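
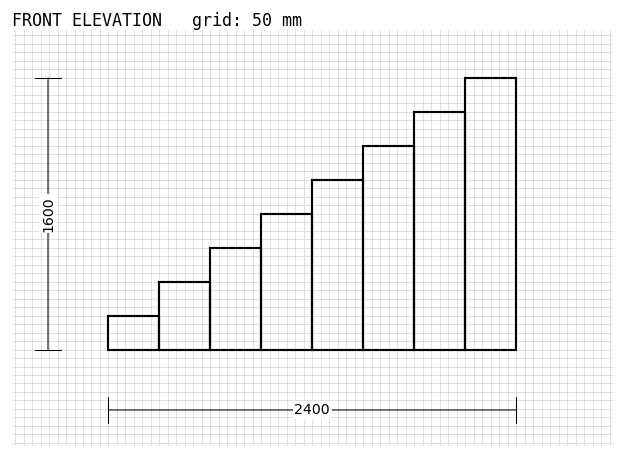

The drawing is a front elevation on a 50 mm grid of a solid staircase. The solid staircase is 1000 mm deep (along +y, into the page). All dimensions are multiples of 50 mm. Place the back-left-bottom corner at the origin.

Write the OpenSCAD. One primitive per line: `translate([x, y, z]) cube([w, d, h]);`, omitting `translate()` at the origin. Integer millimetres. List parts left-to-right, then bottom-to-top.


cube([300, 1000, 200]);
translate([300, 0, 0]) cube([300, 1000, 400]);
translate([600, 0, 0]) cube([300, 1000, 600]);
translate([900, 0, 0]) cube([300, 1000, 800]);
translate([1200, 0, 0]) cube([300, 1000, 1000]);
translate([1500, 0, 0]) cube([300, 1000, 1200]);
translate([1800, 0, 0]) cube([300, 1000, 1400]);
translate([2100, 0, 0]) cube([300, 1000, 1600]);


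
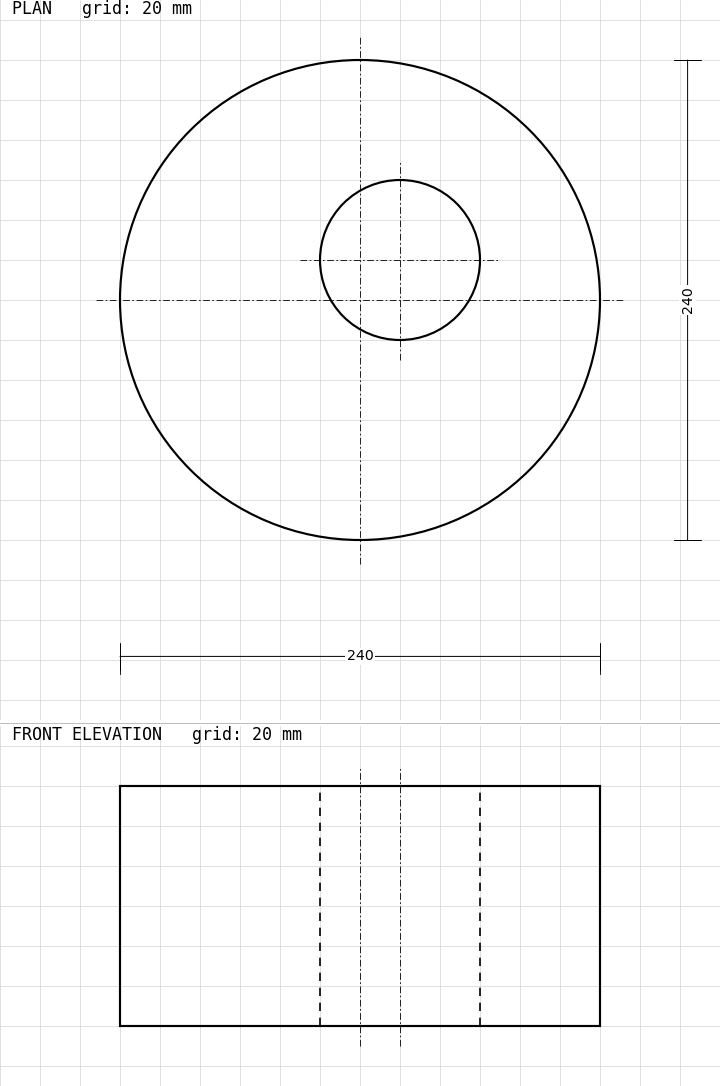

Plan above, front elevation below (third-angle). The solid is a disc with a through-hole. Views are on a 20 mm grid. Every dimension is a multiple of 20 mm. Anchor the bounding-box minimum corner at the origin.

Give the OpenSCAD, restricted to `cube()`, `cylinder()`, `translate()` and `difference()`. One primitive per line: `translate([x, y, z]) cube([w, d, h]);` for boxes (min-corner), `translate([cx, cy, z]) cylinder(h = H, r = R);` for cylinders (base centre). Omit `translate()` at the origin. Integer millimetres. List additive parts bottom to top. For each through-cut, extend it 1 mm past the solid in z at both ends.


difference() {
  translate([120, 120, 0]) cylinder(h = 120, r = 120);
  translate([140, 140, -1]) cylinder(h = 122, r = 40);
}


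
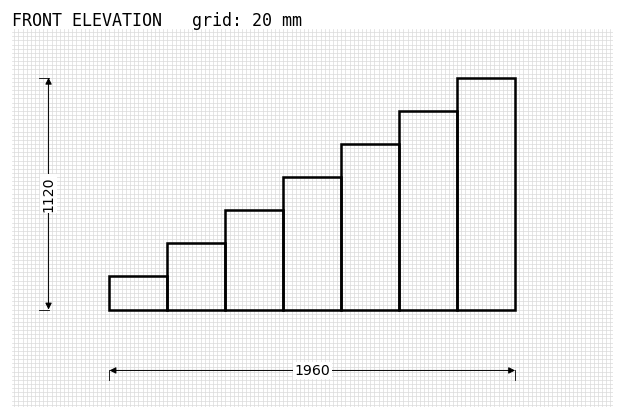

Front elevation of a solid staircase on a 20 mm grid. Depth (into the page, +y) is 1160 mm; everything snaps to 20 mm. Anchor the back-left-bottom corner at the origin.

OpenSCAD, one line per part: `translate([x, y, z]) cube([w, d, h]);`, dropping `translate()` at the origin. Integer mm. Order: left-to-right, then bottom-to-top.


cube([280, 1160, 160]);
translate([280, 0, 0]) cube([280, 1160, 320]);
translate([560, 0, 0]) cube([280, 1160, 480]);
translate([840, 0, 0]) cube([280, 1160, 640]);
translate([1120, 0, 0]) cube([280, 1160, 800]);
translate([1400, 0, 0]) cube([280, 1160, 960]);
translate([1680, 0, 0]) cube([280, 1160, 1120]);


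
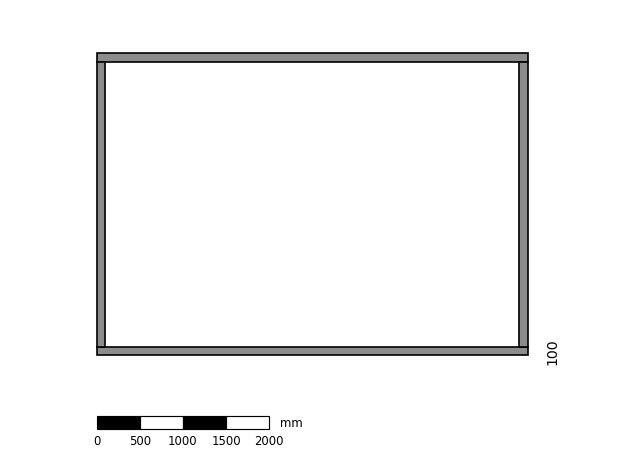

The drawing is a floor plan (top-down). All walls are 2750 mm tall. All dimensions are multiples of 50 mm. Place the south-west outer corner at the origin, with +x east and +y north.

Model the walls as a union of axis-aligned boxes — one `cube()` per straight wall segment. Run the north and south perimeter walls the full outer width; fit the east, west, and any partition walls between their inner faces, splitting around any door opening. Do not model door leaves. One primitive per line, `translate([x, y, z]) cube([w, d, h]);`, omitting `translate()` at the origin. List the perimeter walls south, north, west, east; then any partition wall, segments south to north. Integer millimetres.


cube([5000, 100, 2750]);
translate([0, 3400, 0]) cube([5000, 100, 2750]);
translate([0, 100, 0]) cube([100, 3300, 2750]);
translate([4900, 100, 0]) cube([100, 3300, 2750]);


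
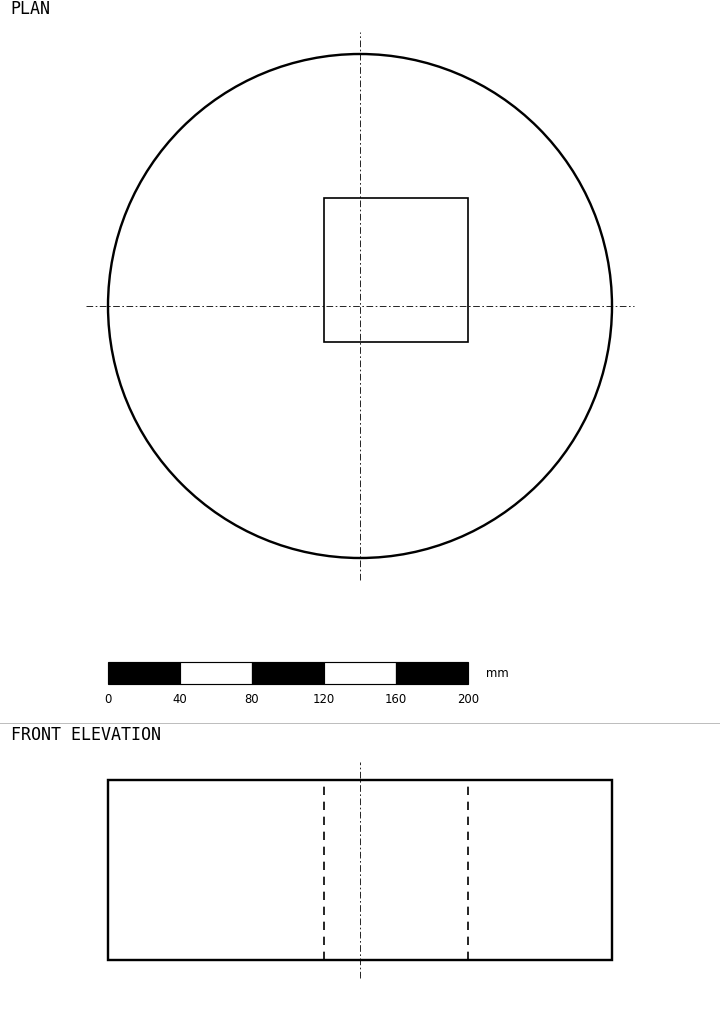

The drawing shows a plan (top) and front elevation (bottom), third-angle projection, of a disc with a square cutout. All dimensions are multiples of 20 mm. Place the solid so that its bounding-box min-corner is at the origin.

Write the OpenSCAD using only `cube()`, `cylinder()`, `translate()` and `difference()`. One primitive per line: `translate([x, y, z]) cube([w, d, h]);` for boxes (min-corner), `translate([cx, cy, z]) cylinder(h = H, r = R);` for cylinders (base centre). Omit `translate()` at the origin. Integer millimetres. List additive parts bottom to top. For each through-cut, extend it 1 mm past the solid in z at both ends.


difference() {
  translate([140, 140, 0]) cylinder(h = 100, r = 140);
  translate([120, 120, -1]) cube([80, 80, 102]);
}


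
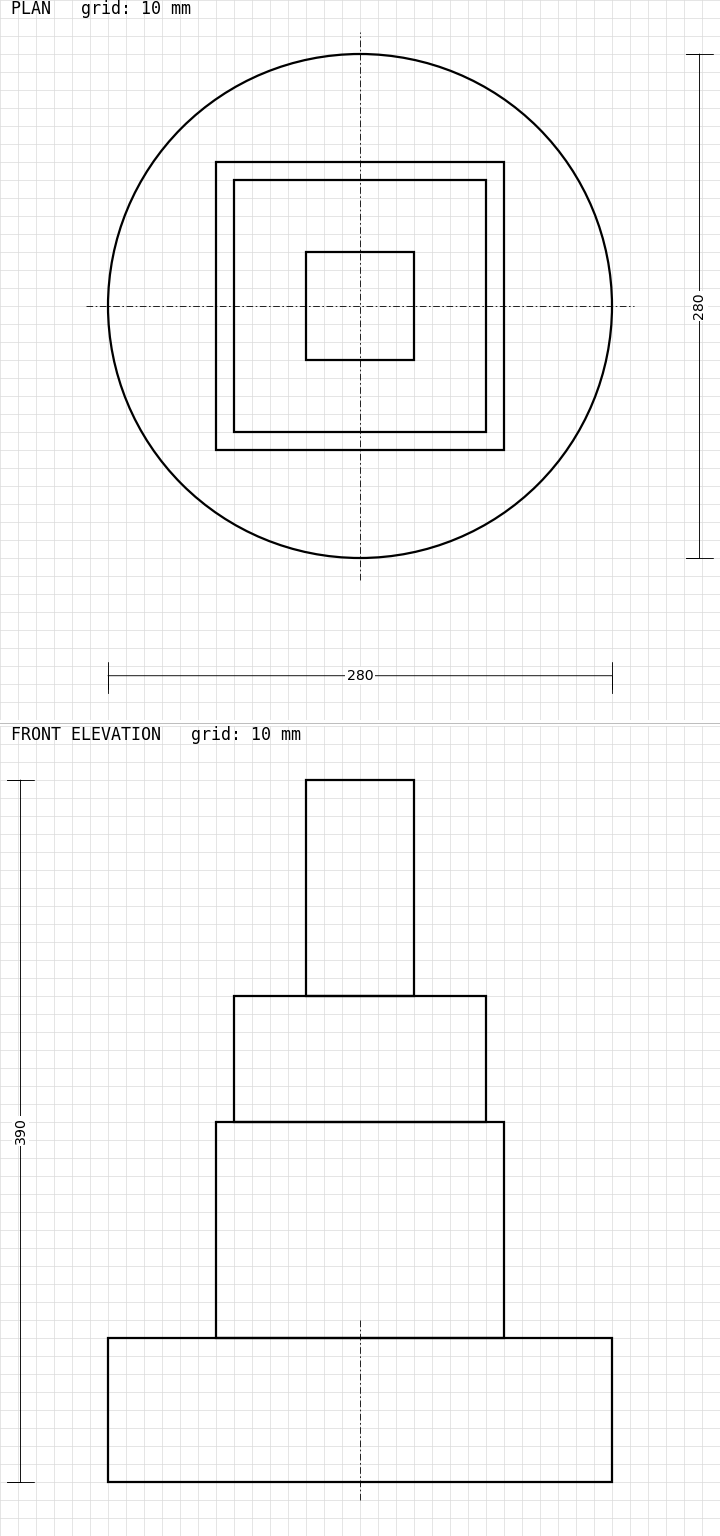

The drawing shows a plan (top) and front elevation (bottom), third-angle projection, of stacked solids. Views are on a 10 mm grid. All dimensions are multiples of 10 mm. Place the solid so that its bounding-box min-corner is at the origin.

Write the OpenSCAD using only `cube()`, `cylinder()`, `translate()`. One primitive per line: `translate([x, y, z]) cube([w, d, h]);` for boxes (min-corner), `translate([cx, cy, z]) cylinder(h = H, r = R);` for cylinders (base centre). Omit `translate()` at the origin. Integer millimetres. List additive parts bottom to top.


translate([140, 140, 0]) cylinder(h = 80, r = 140);
translate([60, 60, 80]) cube([160, 160, 120]);
translate([70, 70, 200]) cube([140, 140, 70]);
translate([110, 110, 270]) cube([60, 60, 120]);


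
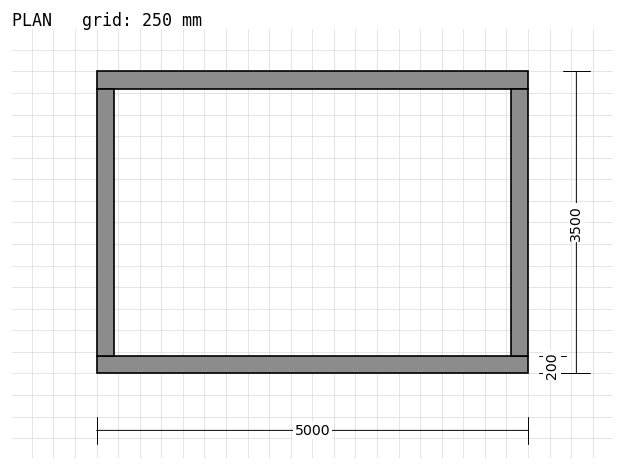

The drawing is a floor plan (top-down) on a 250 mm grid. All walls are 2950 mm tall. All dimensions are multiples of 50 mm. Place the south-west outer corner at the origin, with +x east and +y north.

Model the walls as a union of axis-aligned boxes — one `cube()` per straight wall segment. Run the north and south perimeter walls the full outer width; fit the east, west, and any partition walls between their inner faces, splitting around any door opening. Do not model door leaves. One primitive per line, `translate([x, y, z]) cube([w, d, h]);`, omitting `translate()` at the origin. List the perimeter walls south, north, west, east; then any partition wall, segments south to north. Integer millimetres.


cube([5000, 200, 2950]);
translate([0, 3300, 0]) cube([5000, 200, 2950]);
translate([0, 200, 0]) cube([200, 3100, 2950]);
translate([4800, 200, 0]) cube([200, 3100, 2950]);


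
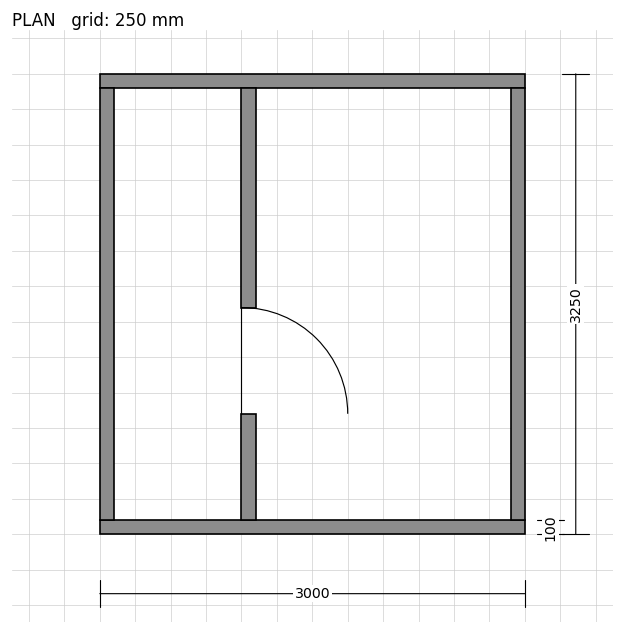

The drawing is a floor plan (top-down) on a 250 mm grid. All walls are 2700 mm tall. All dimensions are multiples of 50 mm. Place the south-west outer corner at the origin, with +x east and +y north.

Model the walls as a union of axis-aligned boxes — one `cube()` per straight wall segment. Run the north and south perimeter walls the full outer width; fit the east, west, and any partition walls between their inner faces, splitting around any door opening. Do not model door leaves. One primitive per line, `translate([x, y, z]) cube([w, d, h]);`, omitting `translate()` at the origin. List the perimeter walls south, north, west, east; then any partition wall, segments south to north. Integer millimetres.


cube([3000, 100, 2700]);
translate([0, 3150, 0]) cube([3000, 100, 2700]);
translate([0, 100, 0]) cube([100, 3050, 2700]);
translate([2900, 100, 0]) cube([100, 3050, 2700]);
translate([1000, 100, 0]) cube([100, 750, 2700]);
translate([1000, 1600, 0]) cube([100, 1550, 2700]);


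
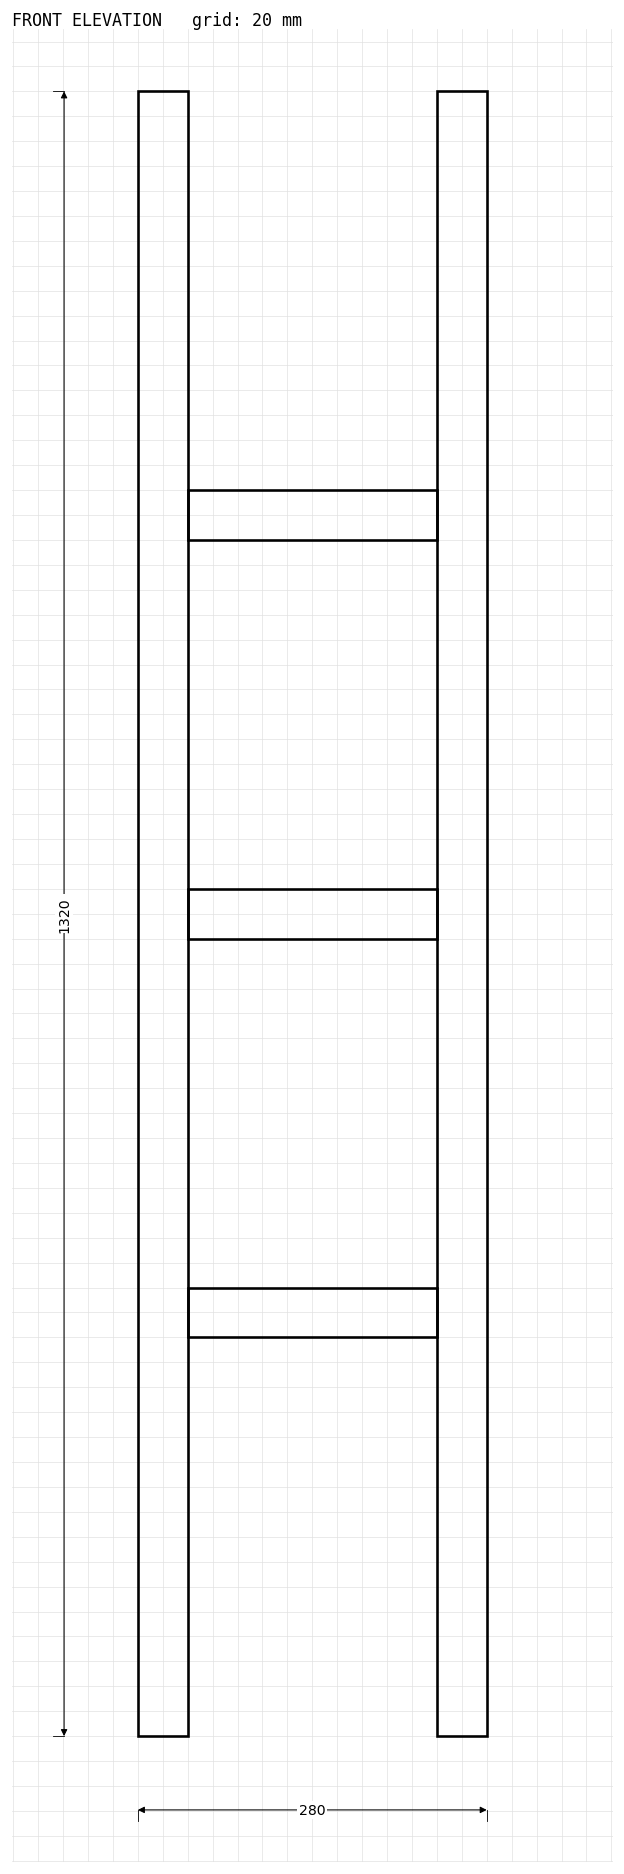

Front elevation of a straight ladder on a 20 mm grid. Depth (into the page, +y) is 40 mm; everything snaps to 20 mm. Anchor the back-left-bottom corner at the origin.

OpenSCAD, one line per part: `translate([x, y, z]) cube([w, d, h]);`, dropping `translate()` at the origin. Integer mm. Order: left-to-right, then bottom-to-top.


cube([40, 40, 1320]);
translate([40, 0, 320]) cube([200, 40, 40]);
translate([40, 0, 640]) cube([200, 40, 40]);
translate([40, 0, 960]) cube([200, 40, 40]);
translate([240, 0, 0]) cube([40, 40, 1320]);


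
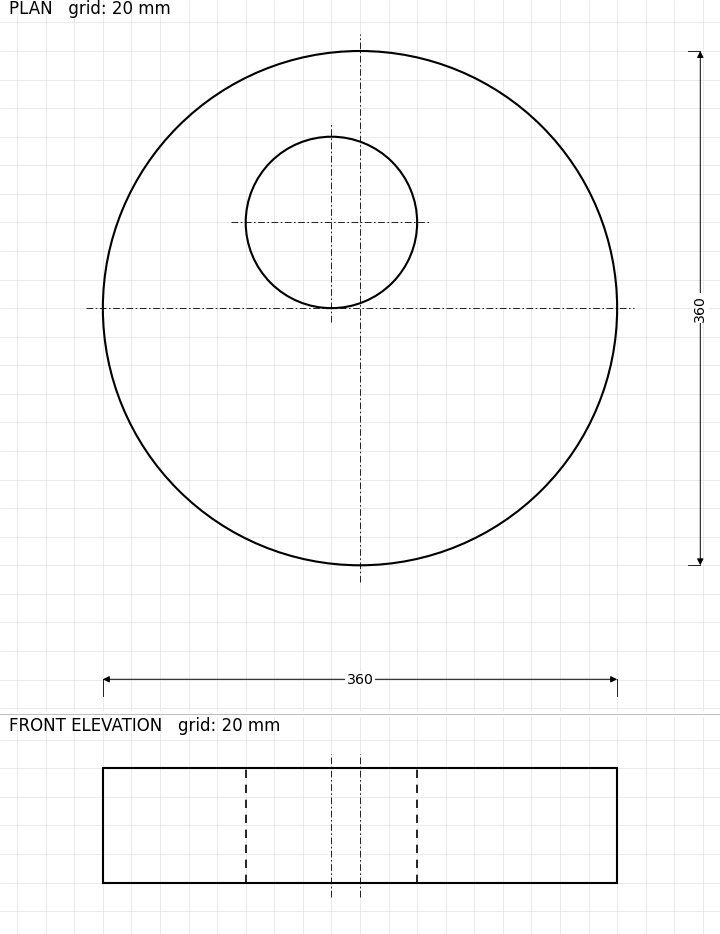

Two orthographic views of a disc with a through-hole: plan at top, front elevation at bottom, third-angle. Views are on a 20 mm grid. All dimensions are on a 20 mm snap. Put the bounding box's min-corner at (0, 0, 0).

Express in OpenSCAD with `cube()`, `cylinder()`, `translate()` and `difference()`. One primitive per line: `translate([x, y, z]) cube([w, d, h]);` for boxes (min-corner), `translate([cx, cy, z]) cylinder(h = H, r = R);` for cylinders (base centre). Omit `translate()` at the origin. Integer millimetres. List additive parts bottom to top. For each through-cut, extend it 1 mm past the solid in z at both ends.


difference() {
  translate([180, 180, 0]) cylinder(h = 80, r = 180);
  translate([160, 240, -1]) cylinder(h = 82, r = 60);
}


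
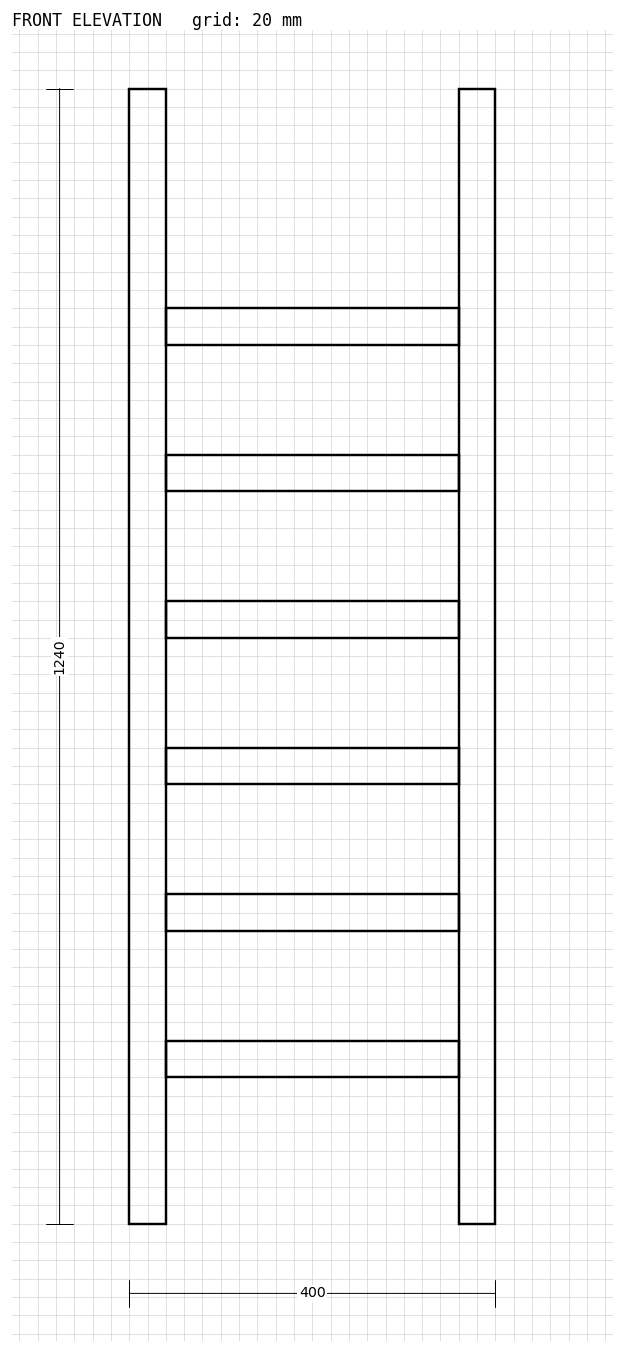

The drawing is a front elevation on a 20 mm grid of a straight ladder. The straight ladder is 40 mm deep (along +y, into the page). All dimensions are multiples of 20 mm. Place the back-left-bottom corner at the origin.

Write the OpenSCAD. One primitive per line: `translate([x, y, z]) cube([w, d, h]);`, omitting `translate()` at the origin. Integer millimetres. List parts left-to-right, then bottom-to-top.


cube([40, 40, 1240]);
translate([40, 0, 160]) cube([320, 40, 40]);
translate([40, 0, 320]) cube([320, 40, 40]);
translate([40, 0, 480]) cube([320, 40, 40]);
translate([40, 0, 640]) cube([320, 40, 40]);
translate([40, 0, 800]) cube([320, 40, 40]);
translate([40, 0, 960]) cube([320, 40, 40]);
translate([360, 0, 0]) cube([40, 40, 1240]);


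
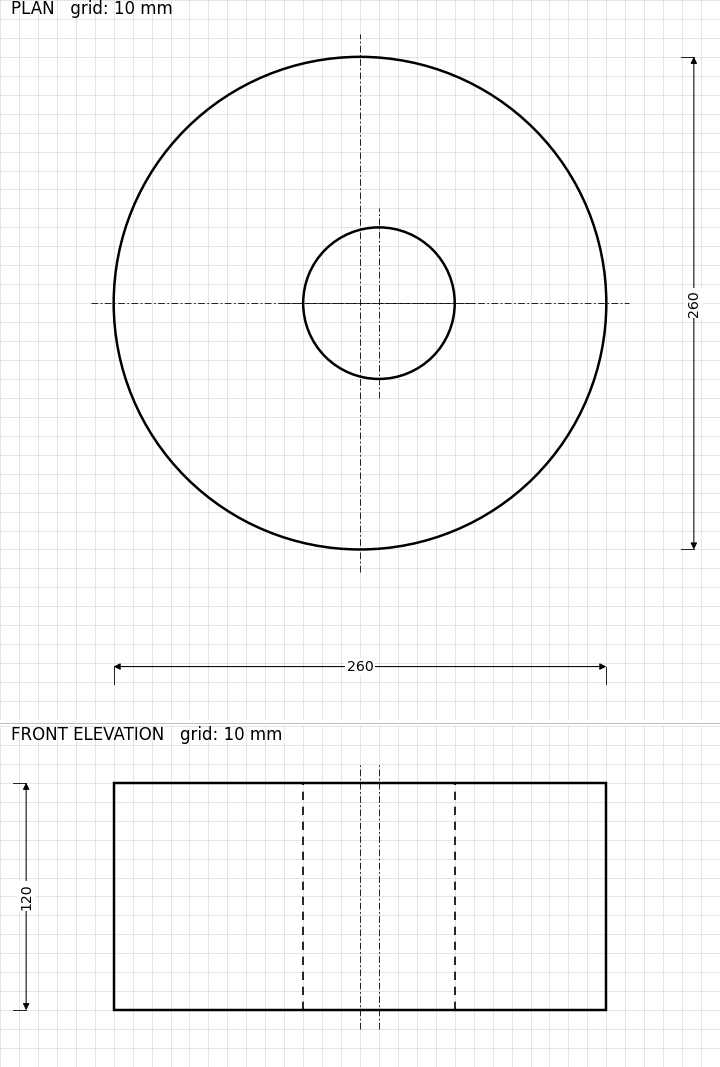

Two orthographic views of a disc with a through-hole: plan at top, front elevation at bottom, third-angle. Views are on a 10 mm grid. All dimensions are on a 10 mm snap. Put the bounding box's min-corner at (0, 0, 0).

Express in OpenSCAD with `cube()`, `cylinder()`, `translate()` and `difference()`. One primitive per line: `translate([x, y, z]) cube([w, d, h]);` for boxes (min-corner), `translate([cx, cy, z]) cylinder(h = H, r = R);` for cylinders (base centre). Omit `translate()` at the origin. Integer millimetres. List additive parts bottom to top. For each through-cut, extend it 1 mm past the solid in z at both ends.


difference() {
  translate([130, 130, 0]) cylinder(h = 120, r = 130);
  translate([140, 130, -1]) cylinder(h = 122, r = 40);
}


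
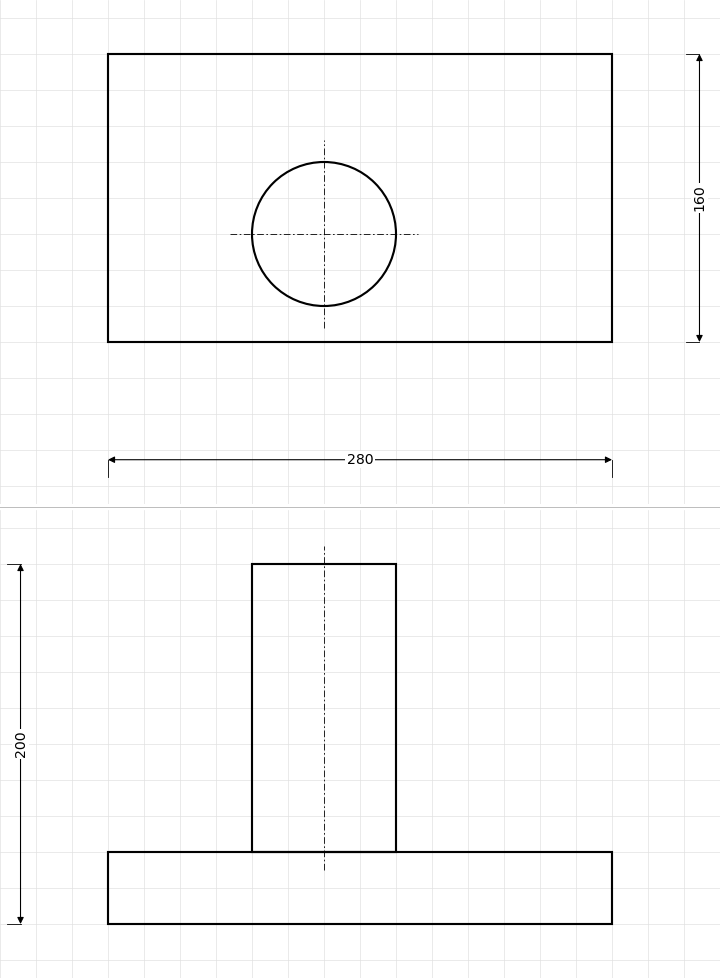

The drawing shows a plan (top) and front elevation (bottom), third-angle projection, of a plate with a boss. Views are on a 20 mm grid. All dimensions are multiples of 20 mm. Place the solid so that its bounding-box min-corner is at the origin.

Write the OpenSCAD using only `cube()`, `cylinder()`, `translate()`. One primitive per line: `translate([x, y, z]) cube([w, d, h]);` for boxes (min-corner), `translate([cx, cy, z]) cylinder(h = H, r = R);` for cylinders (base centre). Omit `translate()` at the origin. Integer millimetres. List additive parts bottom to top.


cube([280, 160, 40]);
translate([120, 60, 40]) cylinder(h = 160, r = 40);


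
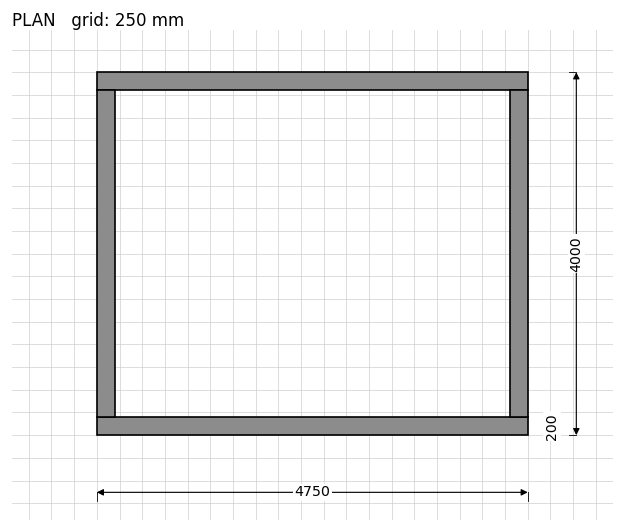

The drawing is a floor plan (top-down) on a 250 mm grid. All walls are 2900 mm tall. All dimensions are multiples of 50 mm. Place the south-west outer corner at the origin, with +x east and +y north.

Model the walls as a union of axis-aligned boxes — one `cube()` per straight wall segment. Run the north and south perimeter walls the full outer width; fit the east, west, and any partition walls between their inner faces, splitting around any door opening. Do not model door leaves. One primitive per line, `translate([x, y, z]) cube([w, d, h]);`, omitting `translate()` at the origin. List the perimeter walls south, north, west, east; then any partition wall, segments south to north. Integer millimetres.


cube([4750, 200, 2900]);
translate([0, 3800, 0]) cube([4750, 200, 2900]);
translate([0, 200, 0]) cube([200, 3600, 2900]);
translate([4550, 200, 0]) cube([200, 3600, 2900]);


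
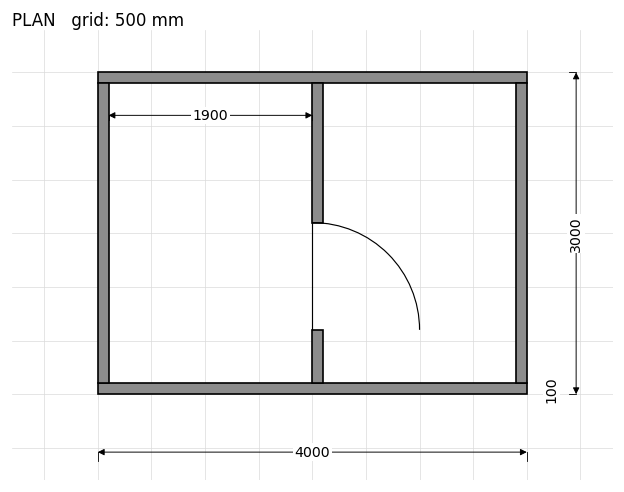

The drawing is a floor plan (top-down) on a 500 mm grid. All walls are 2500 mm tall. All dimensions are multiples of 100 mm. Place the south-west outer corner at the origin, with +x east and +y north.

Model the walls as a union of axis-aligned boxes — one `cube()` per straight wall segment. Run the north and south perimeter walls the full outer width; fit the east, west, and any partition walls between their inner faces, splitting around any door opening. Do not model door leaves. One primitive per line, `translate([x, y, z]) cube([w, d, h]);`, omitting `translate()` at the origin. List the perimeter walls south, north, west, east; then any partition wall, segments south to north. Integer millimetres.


cube([4000, 100, 2500]);
translate([0, 2900, 0]) cube([4000, 100, 2500]);
translate([0, 100, 0]) cube([100, 2800, 2500]);
translate([3900, 100, 0]) cube([100, 2800, 2500]);
translate([2000, 100, 0]) cube([100, 500, 2500]);
translate([2000, 1600, 0]) cube([100, 1300, 2500]);


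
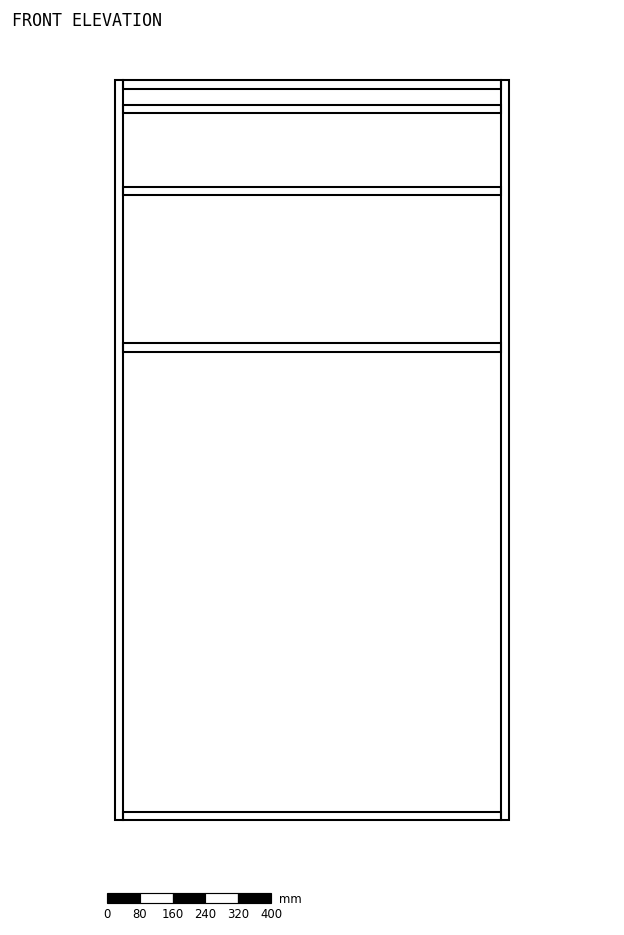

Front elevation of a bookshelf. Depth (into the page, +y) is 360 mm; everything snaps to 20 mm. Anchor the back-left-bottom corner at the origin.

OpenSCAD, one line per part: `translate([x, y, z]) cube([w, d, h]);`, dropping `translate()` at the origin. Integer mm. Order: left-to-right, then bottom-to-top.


cube([20, 360, 1800]);
translate([20, 0, 0]) cube([920, 360, 20]);
translate([20, 0, 1140]) cube([920, 360, 20]);
translate([20, 0, 1520]) cube([920, 360, 20]);
translate([20, 0, 1720]) cube([920, 360, 20]);
translate([20, 0, 1780]) cube([920, 360, 20]);
translate([940, 0, 0]) cube([20, 360, 1800]);


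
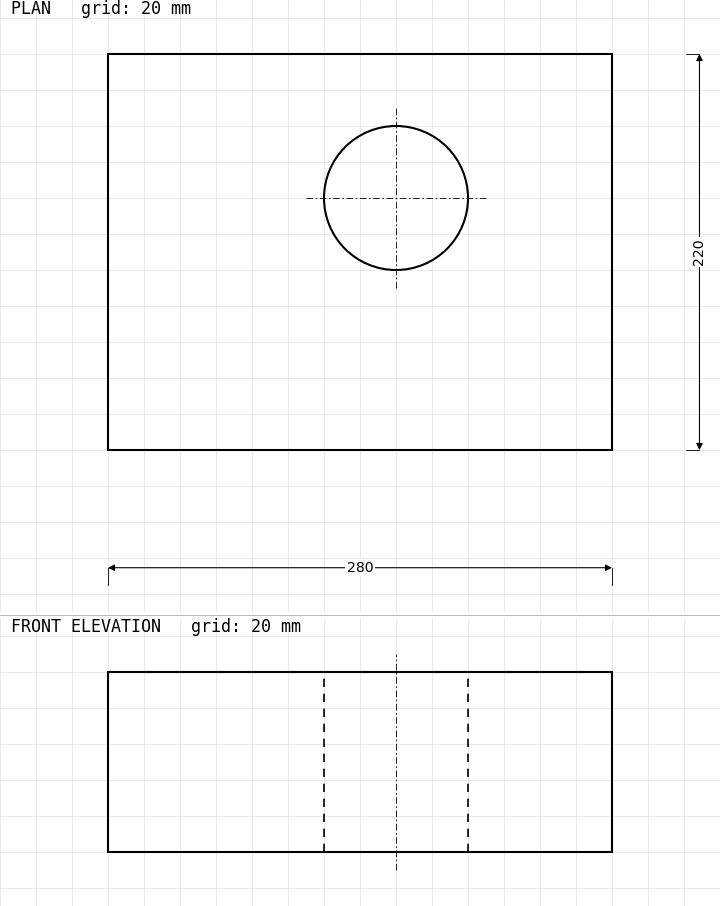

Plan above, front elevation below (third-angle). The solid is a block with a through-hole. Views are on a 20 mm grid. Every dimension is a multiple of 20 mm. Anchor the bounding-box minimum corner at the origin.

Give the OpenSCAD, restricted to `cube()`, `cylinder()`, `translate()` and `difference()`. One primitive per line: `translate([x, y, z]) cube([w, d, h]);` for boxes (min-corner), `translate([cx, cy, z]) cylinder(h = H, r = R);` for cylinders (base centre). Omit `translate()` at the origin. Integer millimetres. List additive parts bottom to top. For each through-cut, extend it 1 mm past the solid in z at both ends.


difference() {
  cube([280, 220, 100]);
  translate([160, 140, -1]) cylinder(h = 102, r = 40);
}


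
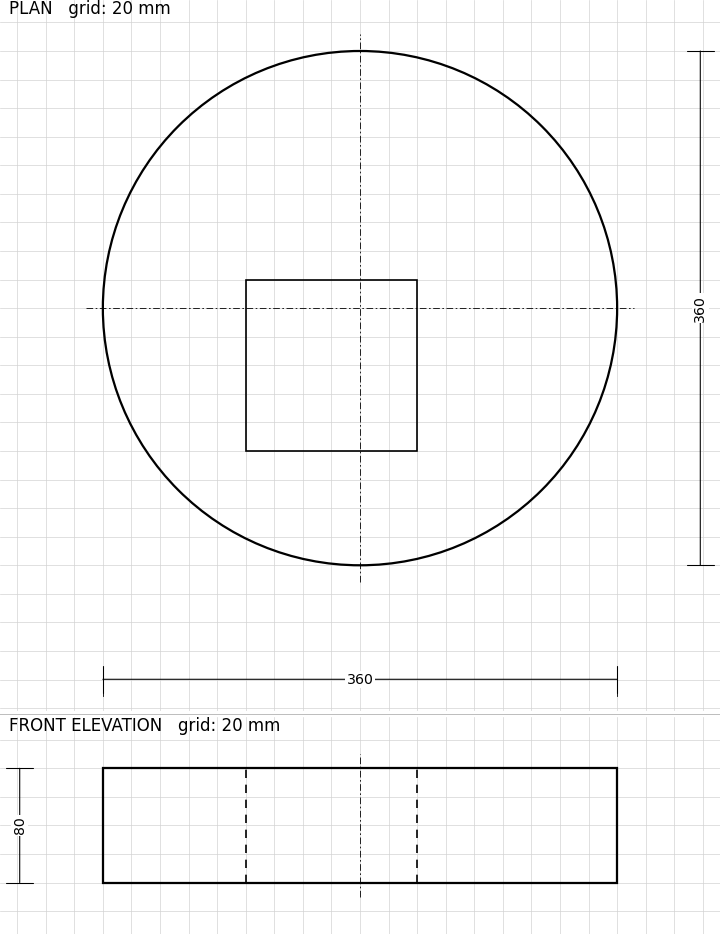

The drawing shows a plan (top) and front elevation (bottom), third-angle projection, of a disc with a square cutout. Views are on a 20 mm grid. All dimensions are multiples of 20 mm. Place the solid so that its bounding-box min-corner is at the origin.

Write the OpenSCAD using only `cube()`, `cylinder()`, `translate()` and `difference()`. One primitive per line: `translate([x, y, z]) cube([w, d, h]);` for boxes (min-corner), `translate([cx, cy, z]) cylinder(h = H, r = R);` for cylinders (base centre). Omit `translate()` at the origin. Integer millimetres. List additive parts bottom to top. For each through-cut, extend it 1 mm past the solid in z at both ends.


difference() {
  translate([180, 180, 0]) cylinder(h = 80, r = 180);
  translate([100, 80, -1]) cube([120, 120, 82]);
}


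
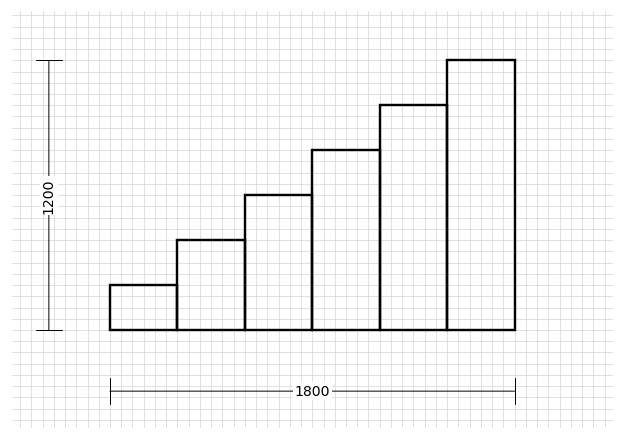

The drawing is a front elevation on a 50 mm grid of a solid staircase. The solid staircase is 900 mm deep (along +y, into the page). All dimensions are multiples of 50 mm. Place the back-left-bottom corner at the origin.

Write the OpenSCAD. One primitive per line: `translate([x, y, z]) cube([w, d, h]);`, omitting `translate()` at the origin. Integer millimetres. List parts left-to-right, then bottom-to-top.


cube([300, 900, 200]);
translate([300, 0, 0]) cube([300, 900, 400]);
translate([600, 0, 0]) cube([300, 900, 600]);
translate([900, 0, 0]) cube([300, 900, 800]);
translate([1200, 0, 0]) cube([300, 900, 1000]);
translate([1500, 0, 0]) cube([300, 900, 1200]);


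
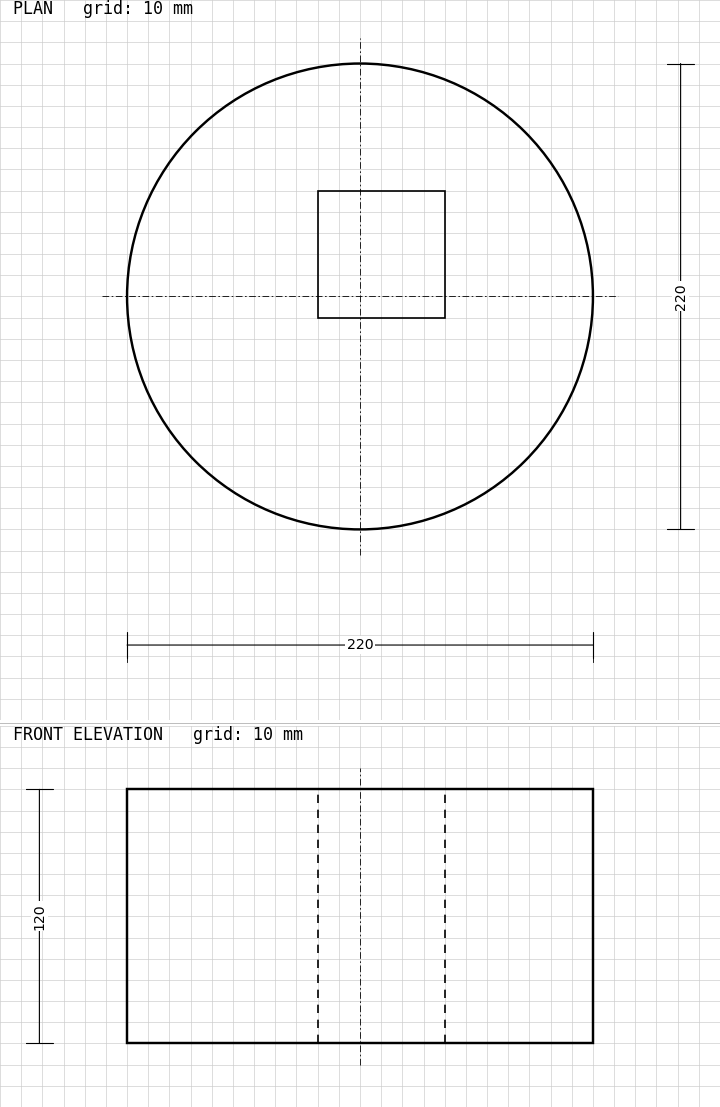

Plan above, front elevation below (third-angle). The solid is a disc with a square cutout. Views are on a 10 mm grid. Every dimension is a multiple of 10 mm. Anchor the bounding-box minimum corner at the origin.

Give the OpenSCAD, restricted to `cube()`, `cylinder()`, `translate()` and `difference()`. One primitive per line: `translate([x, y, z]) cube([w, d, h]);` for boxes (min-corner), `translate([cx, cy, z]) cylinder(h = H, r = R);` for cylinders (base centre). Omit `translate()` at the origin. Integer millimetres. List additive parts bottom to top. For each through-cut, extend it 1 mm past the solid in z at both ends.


difference() {
  translate([110, 110, 0]) cylinder(h = 120, r = 110);
  translate([90, 100, -1]) cube([60, 60, 122]);
}


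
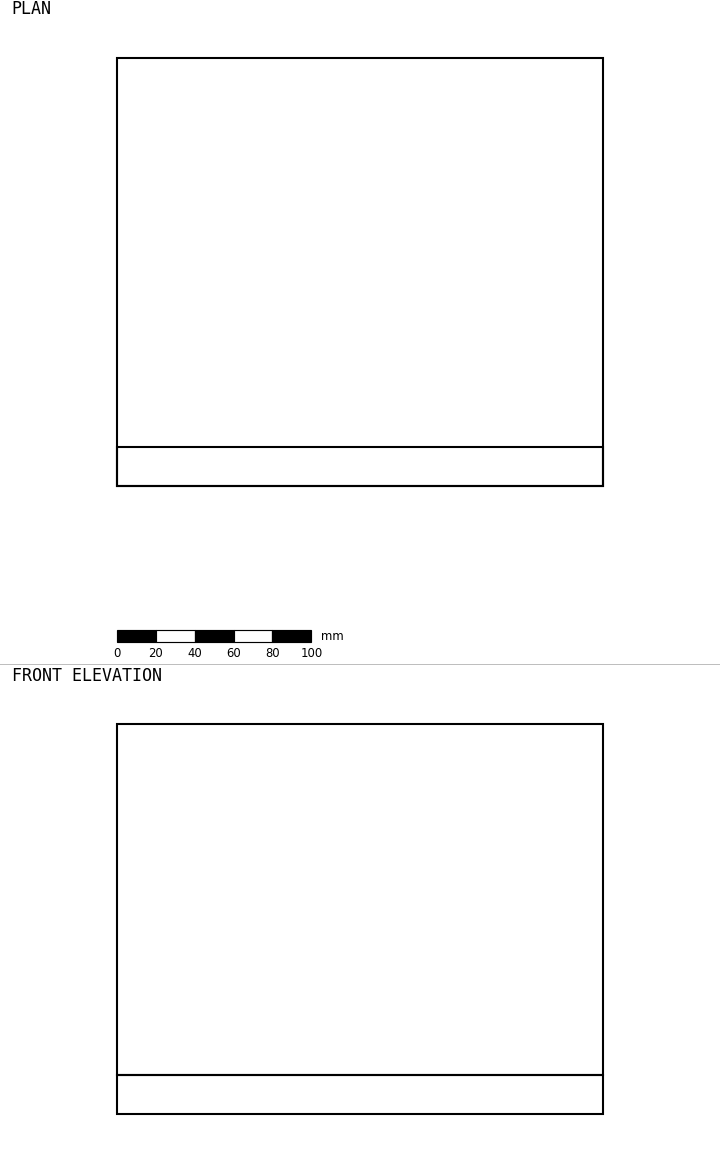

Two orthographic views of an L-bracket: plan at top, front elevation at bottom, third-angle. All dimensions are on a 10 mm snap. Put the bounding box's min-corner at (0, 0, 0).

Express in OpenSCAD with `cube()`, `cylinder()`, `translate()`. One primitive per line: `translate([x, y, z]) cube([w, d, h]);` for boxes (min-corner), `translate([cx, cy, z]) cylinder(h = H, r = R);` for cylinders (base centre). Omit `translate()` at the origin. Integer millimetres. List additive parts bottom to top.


cube([250, 220, 20]);
translate([0, 0, 20]) cube([250, 20, 180]);


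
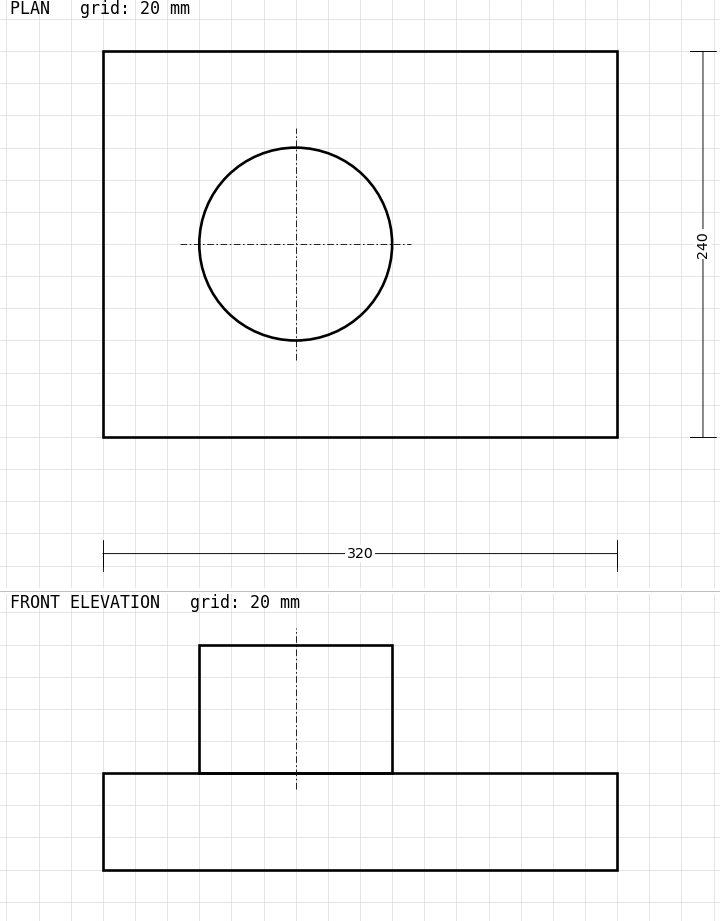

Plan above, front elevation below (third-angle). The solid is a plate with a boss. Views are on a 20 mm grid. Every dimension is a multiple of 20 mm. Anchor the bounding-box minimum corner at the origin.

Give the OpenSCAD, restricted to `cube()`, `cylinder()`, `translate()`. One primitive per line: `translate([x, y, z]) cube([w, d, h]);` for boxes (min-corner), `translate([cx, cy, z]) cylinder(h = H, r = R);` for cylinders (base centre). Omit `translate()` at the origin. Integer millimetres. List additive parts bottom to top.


cube([320, 240, 60]);
translate([120, 120, 60]) cylinder(h = 80, r = 60);


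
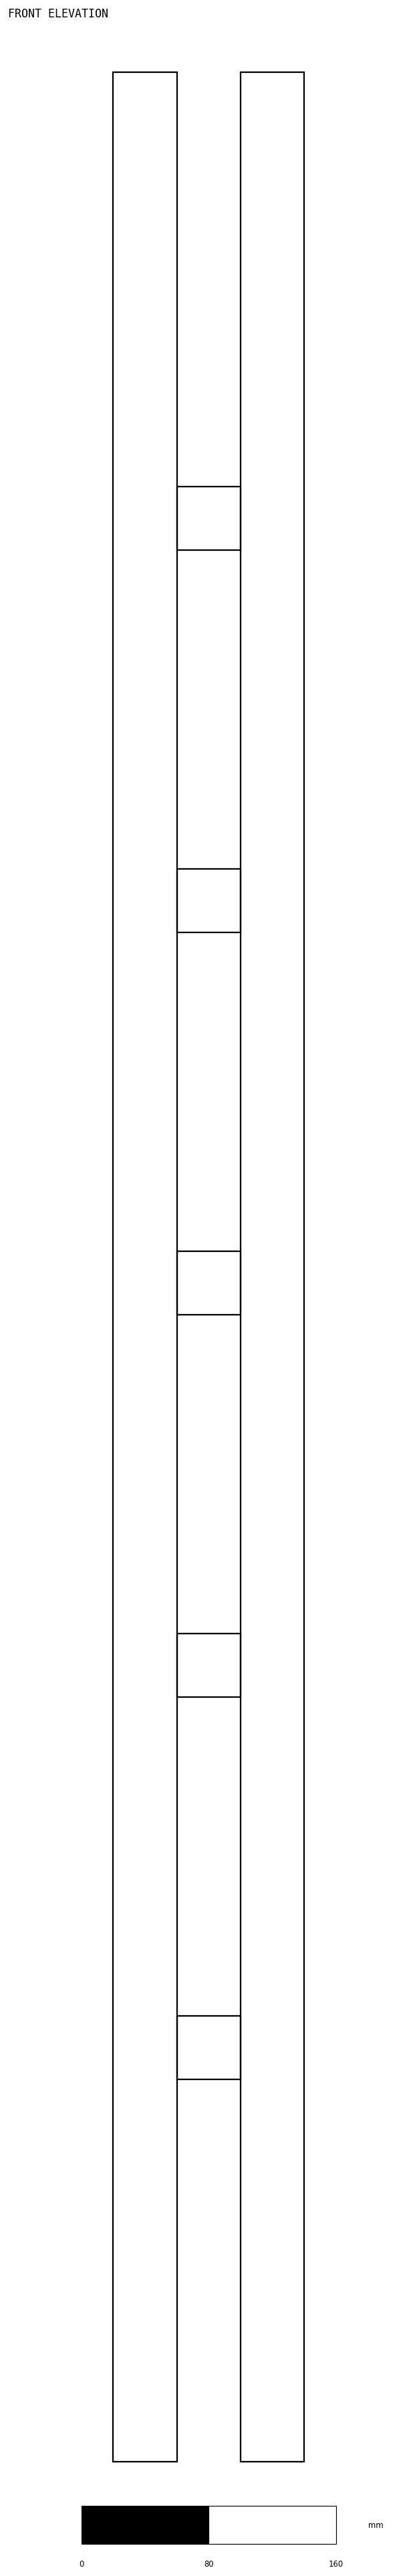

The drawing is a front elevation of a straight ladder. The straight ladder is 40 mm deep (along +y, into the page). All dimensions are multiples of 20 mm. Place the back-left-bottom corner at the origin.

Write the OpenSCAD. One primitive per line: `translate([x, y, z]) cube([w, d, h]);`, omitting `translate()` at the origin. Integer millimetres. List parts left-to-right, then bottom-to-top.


cube([40, 40, 1500]);
translate([40, 0, 240]) cube([40, 40, 40]);
translate([40, 0, 480]) cube([40, 40, 40]);
translate([40, 0, 720]) cube([40, 40, 40]);
translate([40, 0, 960]) cube([40, 40, 40]);
translate([40, 0, 1200]) cube([40, 40, 40]);
translate([80, 0, 0]) cube([40, 40, 1500]);


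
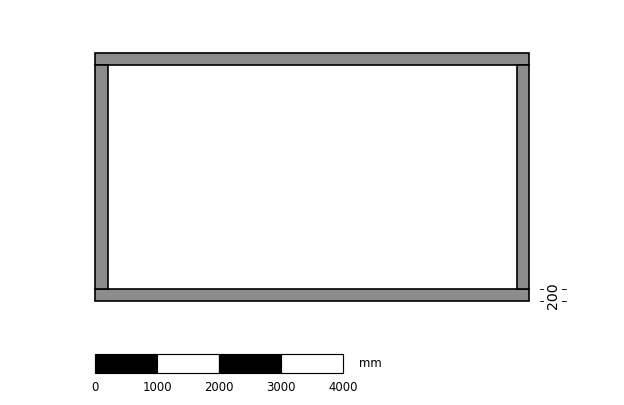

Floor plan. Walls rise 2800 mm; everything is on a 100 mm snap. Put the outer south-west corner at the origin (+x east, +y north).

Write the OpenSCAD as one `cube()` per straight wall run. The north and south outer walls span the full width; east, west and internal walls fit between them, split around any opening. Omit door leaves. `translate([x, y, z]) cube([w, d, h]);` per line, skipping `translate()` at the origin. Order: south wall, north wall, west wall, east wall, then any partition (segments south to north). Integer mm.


cube([7000, 200, 2800]);
translate([0, 3800, 0]) cube([7000, 200, 2800]);
translate([0, 200, 0]) cube([200, 3600, 2800]);
translate([6800, 200, 0]) cube([200, 3600, 2800]);


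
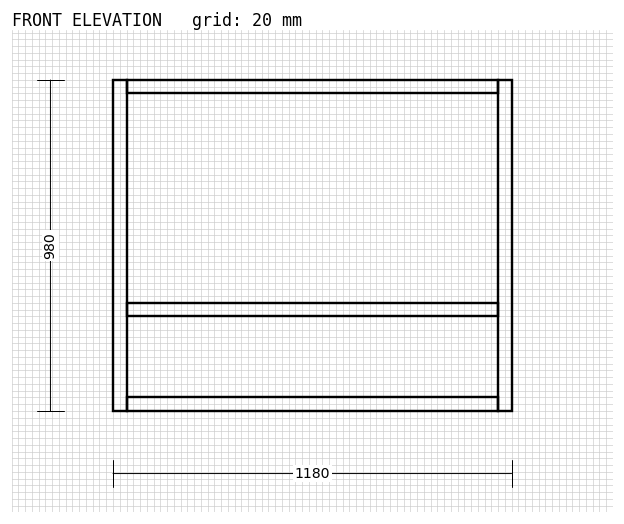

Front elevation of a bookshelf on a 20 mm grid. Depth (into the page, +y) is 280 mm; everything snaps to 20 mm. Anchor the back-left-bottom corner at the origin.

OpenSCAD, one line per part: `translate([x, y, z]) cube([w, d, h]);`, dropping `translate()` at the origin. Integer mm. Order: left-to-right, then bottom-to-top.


cube([40, 280, 980]);
translate([40, 0, 0]) cube([1100, 280, 40]);
translate([40, 0, 280]) cube([1100, 280, 40]);
translate([40, 0, 940]) cube([1100, 280, 40]);
translate([1140, 0, 0]) cube([40, 280, 980]);


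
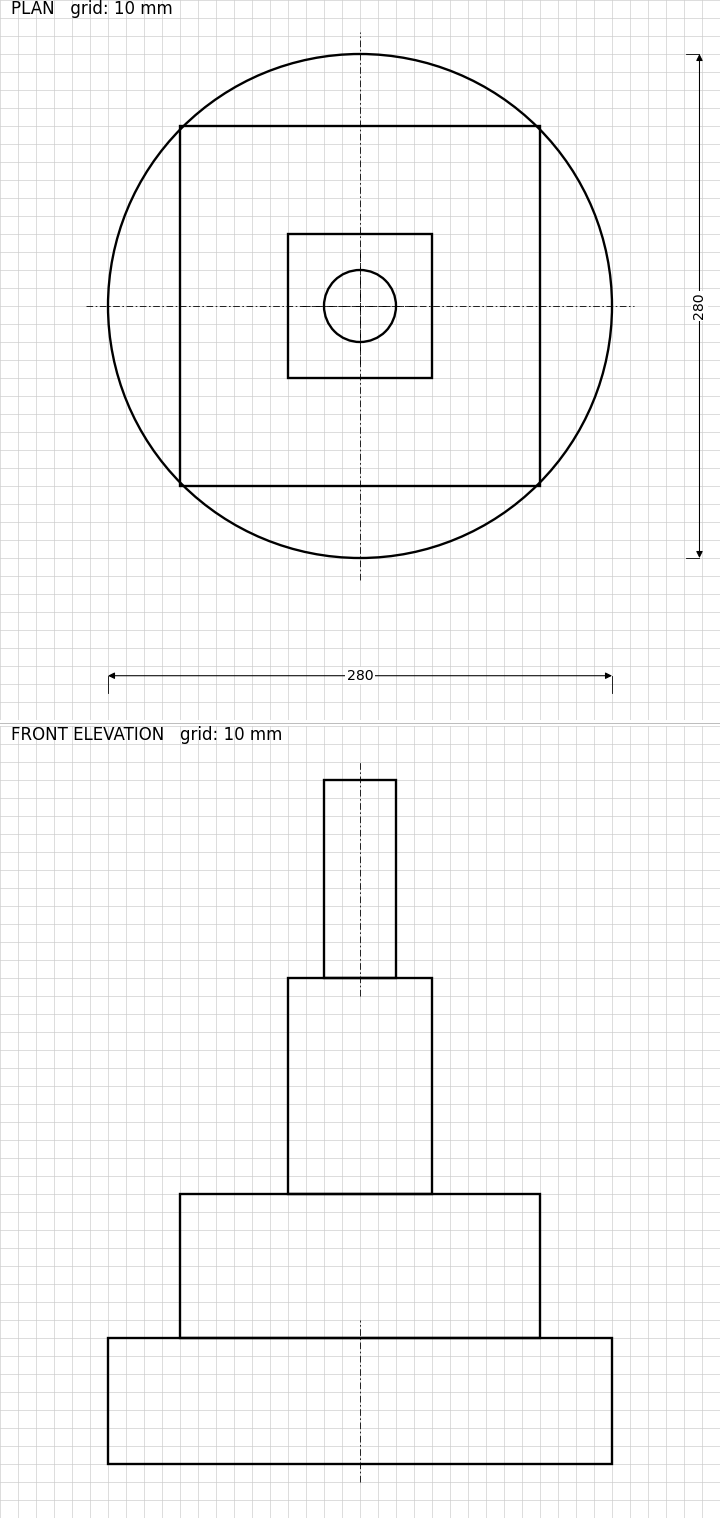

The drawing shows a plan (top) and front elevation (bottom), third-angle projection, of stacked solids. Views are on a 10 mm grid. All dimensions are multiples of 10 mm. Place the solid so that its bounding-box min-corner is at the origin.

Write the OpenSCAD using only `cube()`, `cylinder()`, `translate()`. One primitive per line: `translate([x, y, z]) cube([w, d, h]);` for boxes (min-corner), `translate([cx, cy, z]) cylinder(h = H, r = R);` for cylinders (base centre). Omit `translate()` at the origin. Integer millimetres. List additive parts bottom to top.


translate([140, 140, 0]) cylinder(h = 70, r = 140);
translate([40, 40, 70]) cube([200, 200, 80]);
translate([100, 100, 150]) cube([80, 80, 120]);
translate([140, 140, 270]) cylinder(h = 110, r = 20);


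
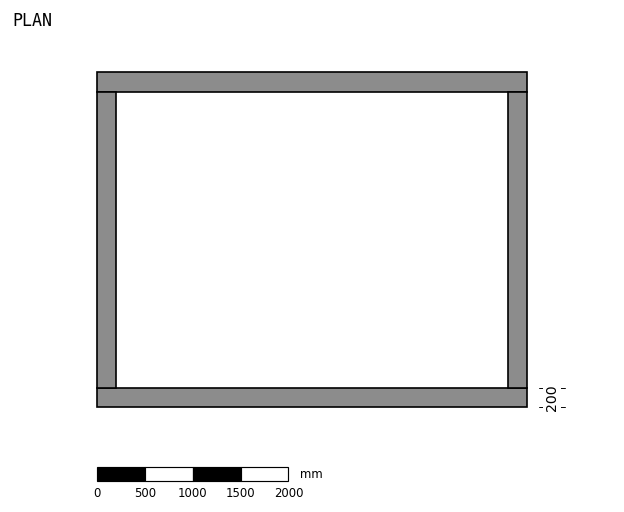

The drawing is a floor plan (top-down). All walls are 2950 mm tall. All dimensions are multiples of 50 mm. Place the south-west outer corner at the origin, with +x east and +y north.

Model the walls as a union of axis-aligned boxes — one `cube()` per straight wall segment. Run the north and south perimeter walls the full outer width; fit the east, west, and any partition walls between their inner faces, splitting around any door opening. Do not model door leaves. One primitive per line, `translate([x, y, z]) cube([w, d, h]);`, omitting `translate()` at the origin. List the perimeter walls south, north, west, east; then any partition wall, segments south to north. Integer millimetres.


cube([4500, 200, 2950]);
translate([0, 3300, 0]) cube([4500, 200, 2950]);
translate([0, 200, 0]) cube([200, 3100, 2950]);
translate([4300, 200, 0]) cube([200, 3100, 2950]);


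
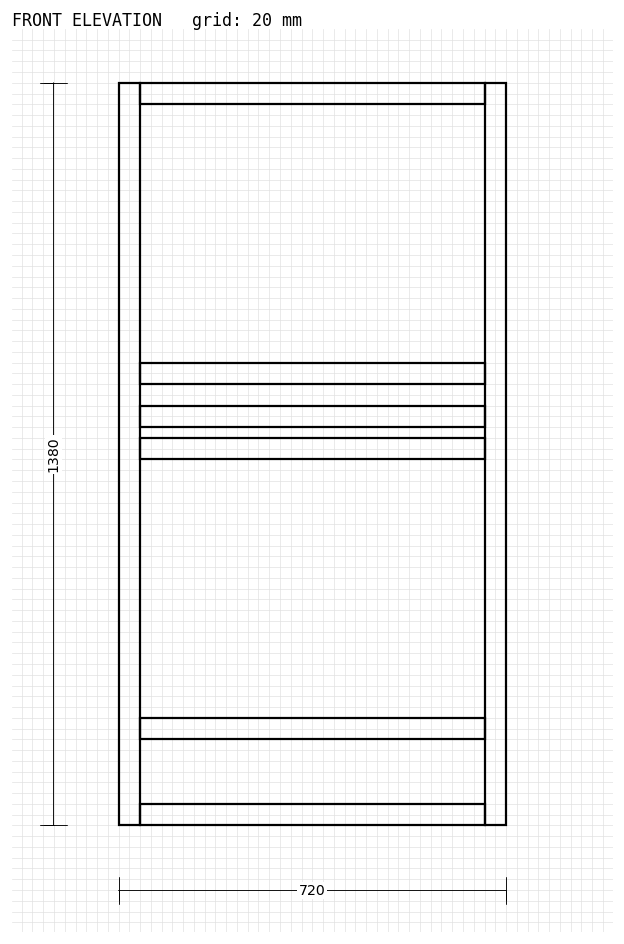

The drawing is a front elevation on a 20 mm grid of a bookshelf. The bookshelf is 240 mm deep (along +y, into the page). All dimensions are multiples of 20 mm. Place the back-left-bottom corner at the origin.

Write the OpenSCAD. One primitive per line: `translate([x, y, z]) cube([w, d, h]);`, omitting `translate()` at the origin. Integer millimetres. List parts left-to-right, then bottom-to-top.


cube([40, 240, 1380]);
translate([40, 0, 0]) cube([640, 240, 40]);
translate([40, 0, 160]) cube([640, 240, 40]);
translate([40, 0, 680]) cube([640, 240, 40]);
translate([40, 0, 740]) cube([640, 240, 40]);
translate([40, 0, 820]) cube([640, 240, 40]);
translate([40, 0, 1340]) cube([640, 240, 40]);
translate([680, 0, 0]) cube([40, 240, 1380]);


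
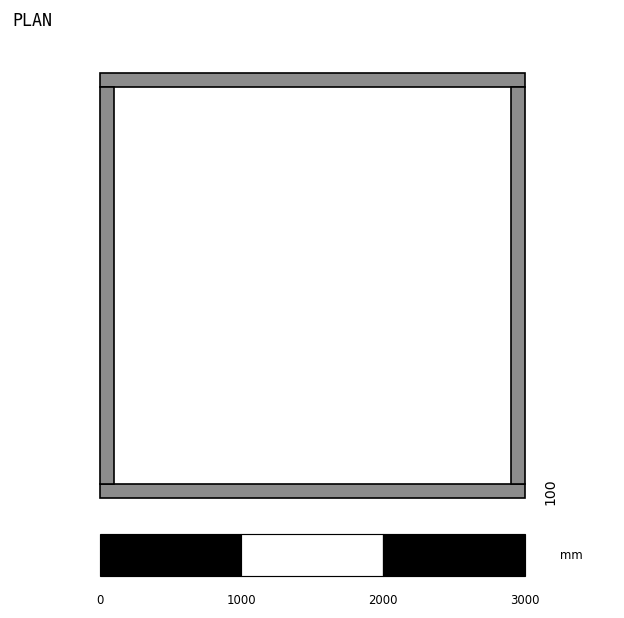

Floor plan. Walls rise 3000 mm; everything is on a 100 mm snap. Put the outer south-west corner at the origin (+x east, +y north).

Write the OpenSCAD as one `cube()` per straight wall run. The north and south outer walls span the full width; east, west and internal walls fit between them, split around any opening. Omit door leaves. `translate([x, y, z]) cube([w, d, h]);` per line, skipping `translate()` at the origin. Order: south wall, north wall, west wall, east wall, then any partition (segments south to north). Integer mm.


cube([3000, 100, 3000]);
translate([0, 2900, 0]) cube([3000, 100, 3000]);
translate([0, 100, 0]) cube([100, 2800, 3000]);
translate([2900, 100, 0]) cube([100, 2800, 3000]);


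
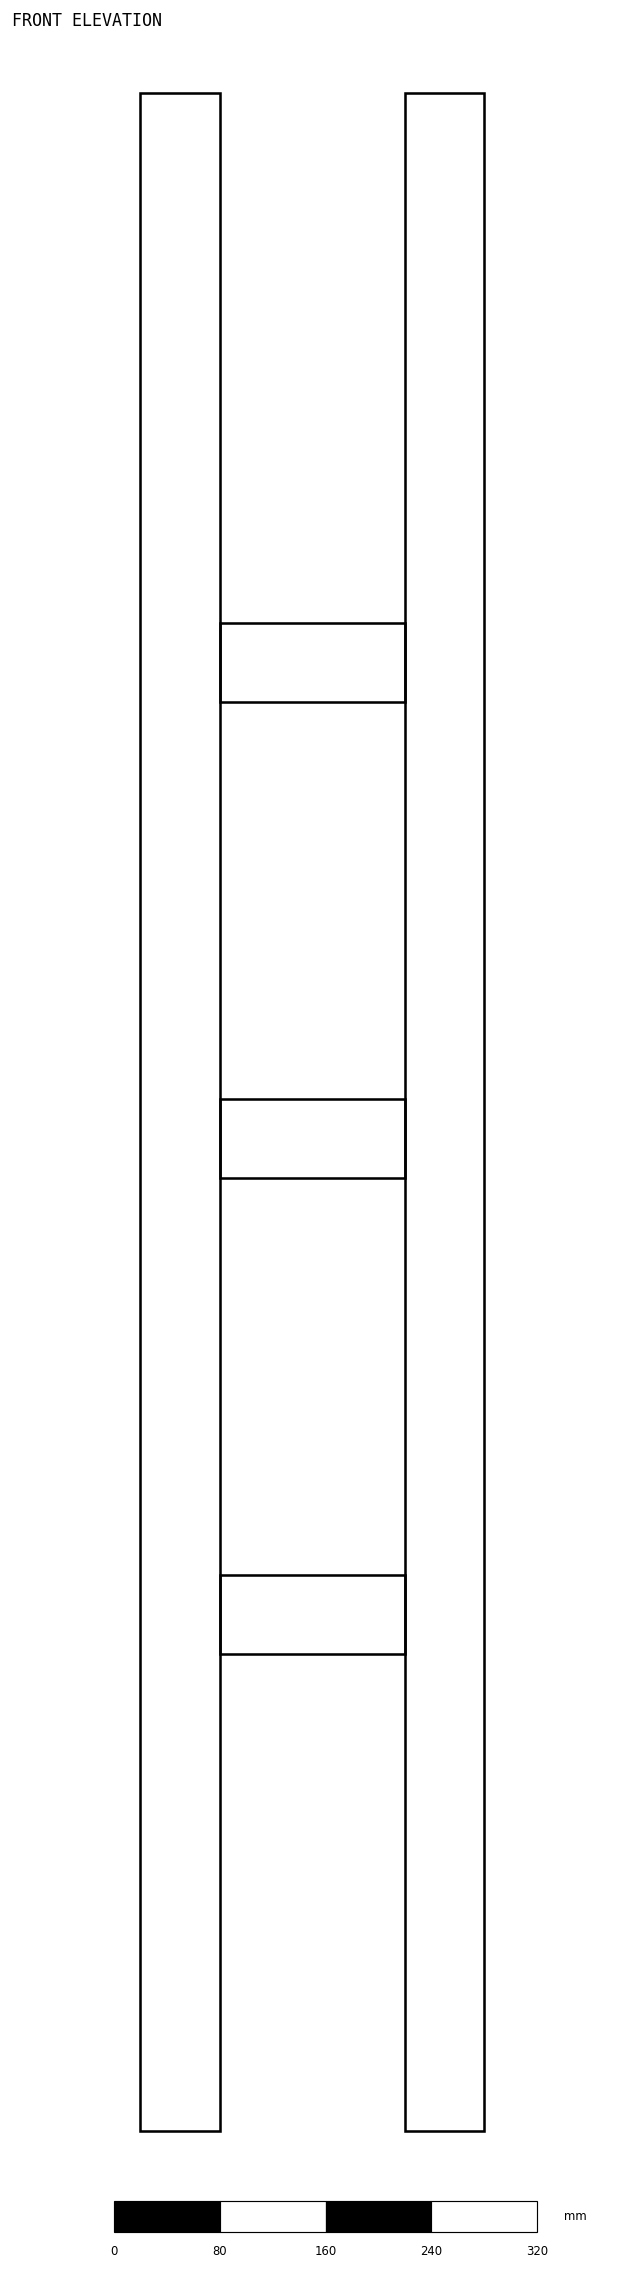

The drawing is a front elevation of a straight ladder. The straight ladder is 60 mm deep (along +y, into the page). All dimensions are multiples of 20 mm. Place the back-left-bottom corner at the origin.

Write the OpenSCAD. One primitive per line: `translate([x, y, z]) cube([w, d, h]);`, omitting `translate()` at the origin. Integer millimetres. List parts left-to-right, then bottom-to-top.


cube([60, 60, 1540]);
translate([60, 0, 360]) cube([140, 60, 60]);
translate([60, 0, 720]) cube([140, 60, 60]);
translate([60, 0, 1080]) cube([140, 60, 60]);
translate([200, 0, 0]) cube([60, 60, 1540]);


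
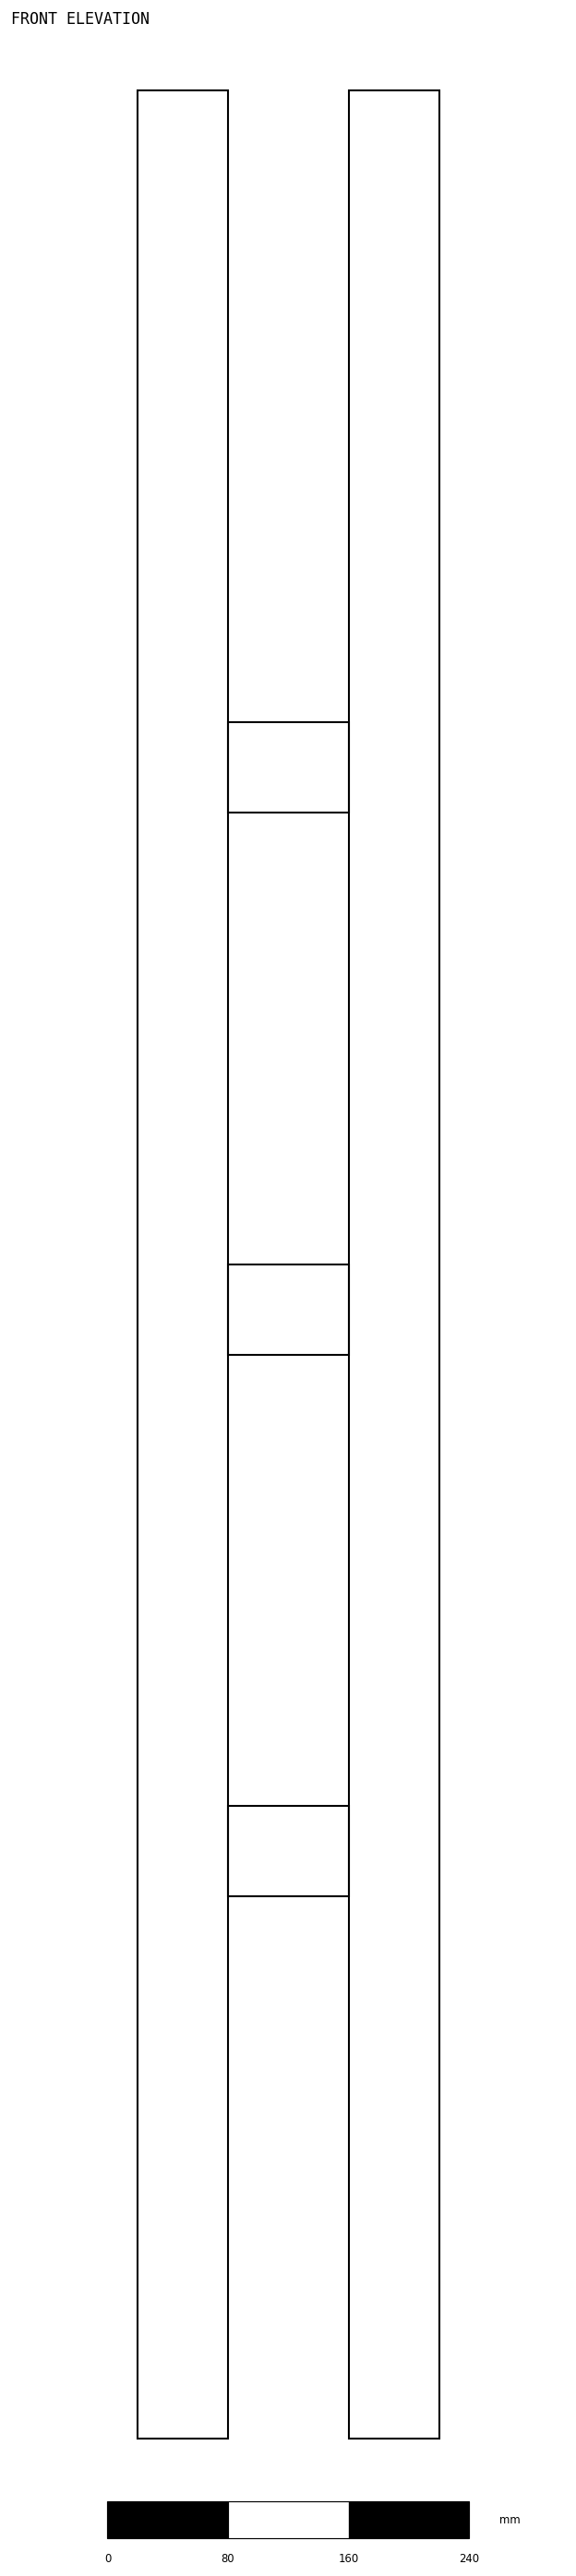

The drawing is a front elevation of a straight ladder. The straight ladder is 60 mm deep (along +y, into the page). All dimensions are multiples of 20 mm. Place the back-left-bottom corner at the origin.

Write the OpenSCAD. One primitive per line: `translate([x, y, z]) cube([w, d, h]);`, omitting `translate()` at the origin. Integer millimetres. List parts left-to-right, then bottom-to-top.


cube([60, 60, 1560]);
translate([60, 0, 360]) cube([80, 60, 60]);
translate([60, 0, 720]) cube([80, 60, 60]);
translate([60, 0, 1080]) cube([80, 60, 60]);
translate([140, 0, 0]) cube([60, 60, 1560]);


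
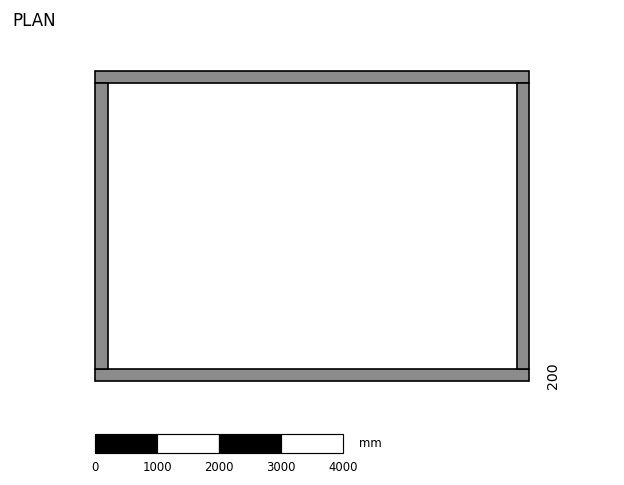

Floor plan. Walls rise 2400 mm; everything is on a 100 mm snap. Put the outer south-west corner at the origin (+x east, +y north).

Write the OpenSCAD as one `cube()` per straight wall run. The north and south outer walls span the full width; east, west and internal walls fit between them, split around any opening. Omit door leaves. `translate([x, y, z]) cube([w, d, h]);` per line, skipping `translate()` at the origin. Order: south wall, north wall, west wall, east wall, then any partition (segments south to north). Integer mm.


cube([7000, 200, 2400]);
translate([0, 4800, 0]) cube([7000, 200, 2400]);
translate([0, 200, 0]) cube([200, 4600, 2400]);
translate([6800, 200, 0]) cube([200, 4600, 2400]);


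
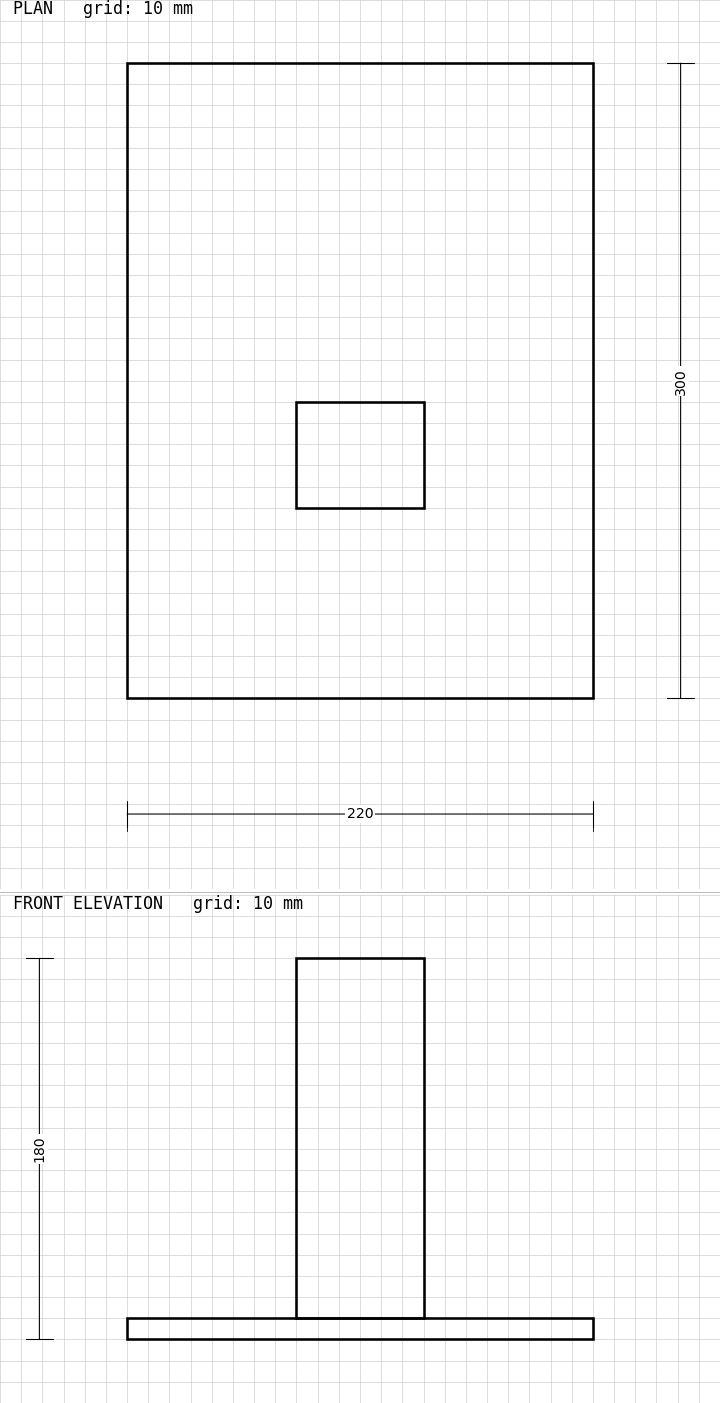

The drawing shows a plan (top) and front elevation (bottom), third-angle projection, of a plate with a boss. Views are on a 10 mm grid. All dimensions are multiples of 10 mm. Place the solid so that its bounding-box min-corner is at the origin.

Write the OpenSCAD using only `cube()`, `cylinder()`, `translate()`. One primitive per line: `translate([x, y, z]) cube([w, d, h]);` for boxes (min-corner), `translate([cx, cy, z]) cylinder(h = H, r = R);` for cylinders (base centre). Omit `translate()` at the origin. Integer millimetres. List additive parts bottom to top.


cube([220, 300, 10]);
translate([80, 90, 10]) cube([60, 50, 170]);


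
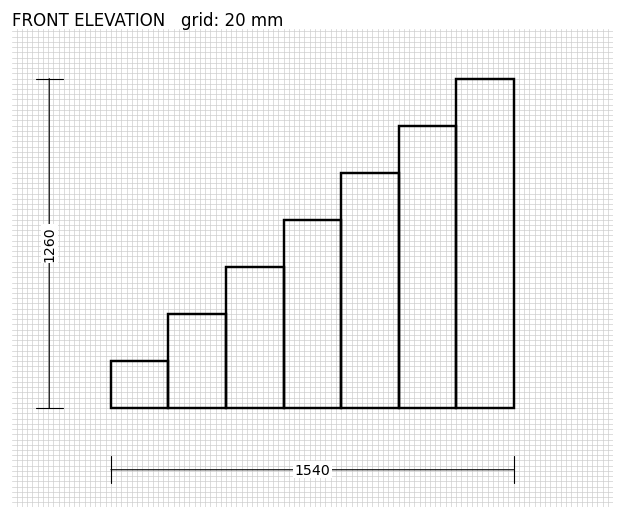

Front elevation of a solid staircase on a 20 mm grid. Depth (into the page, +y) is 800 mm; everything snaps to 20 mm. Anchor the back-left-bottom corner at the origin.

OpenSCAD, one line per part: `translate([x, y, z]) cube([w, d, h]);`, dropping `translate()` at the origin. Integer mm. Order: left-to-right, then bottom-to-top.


cube([220, 800, 180]);
translate([220, 0, 0]) cube([220, 800, 360]);
translate([440, 0, 0]) cube([220, 800, 540]);
translate([660, 0, 0]) cube([220, 800, 720]);
translate([880, 0, 0]) cube([220, 800, 900]);
translate([1100, 0, 0]) cube([220, 800, 1080]);
translate([1320, 0, 0]) cube([220, 800, 1260]);
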